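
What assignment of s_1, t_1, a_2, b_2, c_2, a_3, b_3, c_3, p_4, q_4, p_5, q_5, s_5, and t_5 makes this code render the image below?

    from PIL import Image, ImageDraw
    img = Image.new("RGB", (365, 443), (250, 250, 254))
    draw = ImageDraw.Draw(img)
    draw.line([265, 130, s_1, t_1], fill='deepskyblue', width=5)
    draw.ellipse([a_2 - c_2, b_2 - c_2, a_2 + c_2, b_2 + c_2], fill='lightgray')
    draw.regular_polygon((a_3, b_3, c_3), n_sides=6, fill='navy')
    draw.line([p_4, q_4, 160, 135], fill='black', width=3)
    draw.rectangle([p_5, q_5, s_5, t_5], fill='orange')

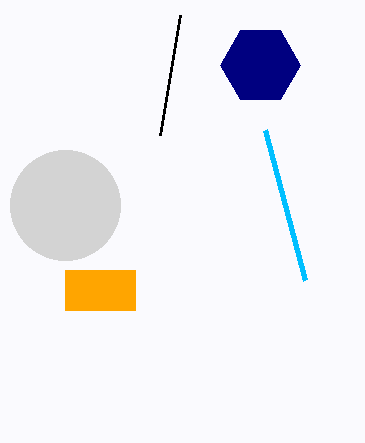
s_1 = 305
t_1 = 280
a_2 = 65
b_2 = 205
c_2 = 55
a_3 = 260
b_3 = 65
c_3 = 40
p_4 = 180
q_4 = 15
p_5 = 65
q_5 = 270
s_5 = 135
t_5 = 310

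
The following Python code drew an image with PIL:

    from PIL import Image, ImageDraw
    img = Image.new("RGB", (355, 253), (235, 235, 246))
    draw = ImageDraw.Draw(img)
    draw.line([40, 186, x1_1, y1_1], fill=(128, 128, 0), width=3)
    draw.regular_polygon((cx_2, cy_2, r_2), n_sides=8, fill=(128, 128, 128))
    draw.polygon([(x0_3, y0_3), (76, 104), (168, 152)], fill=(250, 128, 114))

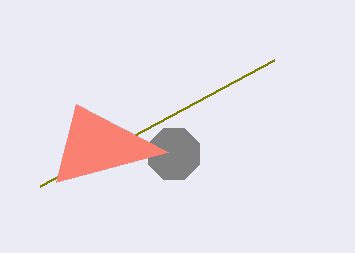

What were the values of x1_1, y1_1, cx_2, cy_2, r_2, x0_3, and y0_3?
x1_1 = 274; y1_1 = 60; cx_2 = 174; cy_2 = 154; r_2 = 28; x0_3 = 56; y0_3 = 182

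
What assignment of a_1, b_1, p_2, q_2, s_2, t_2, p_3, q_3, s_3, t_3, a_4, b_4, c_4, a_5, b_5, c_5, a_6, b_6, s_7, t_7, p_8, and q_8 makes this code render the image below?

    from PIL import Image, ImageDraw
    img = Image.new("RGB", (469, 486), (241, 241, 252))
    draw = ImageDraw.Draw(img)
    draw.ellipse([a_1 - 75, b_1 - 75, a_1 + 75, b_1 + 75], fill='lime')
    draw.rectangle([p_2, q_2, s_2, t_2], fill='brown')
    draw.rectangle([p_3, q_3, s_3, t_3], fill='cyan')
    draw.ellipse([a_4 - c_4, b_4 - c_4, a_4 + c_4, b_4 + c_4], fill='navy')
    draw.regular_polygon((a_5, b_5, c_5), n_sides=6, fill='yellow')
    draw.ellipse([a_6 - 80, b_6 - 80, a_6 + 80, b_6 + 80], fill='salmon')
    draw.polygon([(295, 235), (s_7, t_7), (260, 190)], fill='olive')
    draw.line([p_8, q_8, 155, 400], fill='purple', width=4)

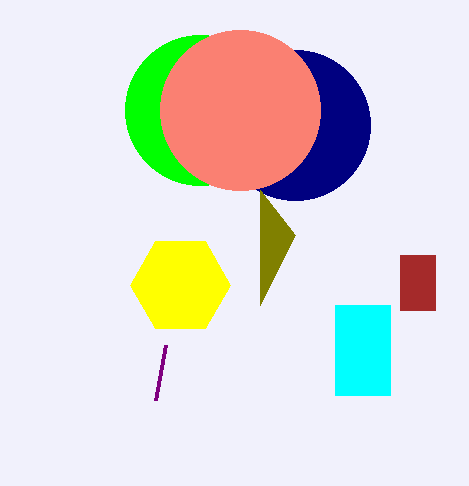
a_1 = 200, b_1 = 110, p_2 = 400, q_2 = 255, s_2 = 435, t_2 = 310, p_3 = 335, q_3 = 305, s_3 = 390, t_3 = 395, a_4 = 295, b_4 = 125, c_4 = 75, a_5 = 180, b_5 = 285, c_5 = 50, a_6 = 240, b_6 = 110, s_7 = 260, t_7 = 305, p_8 = 165, q_8 = 345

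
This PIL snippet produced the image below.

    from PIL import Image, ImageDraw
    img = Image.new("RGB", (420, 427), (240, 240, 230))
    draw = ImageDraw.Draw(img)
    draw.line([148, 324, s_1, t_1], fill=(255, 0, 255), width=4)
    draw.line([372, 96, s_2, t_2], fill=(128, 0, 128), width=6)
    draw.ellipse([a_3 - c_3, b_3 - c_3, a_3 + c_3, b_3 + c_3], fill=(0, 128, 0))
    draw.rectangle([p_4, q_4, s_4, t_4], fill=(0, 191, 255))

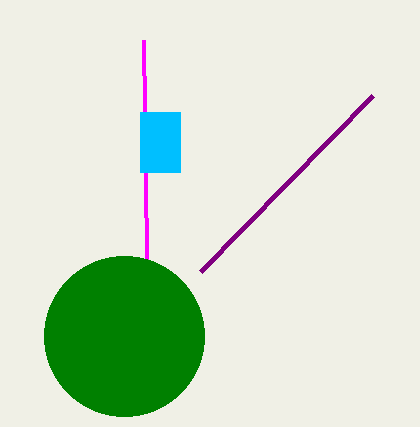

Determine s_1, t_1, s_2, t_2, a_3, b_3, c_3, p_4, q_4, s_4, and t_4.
s_1 = 144; t_1 = 40; s_2 = 200; t_2 = 272; a_3 = 124; b_3 = 336; c_3 = 80; p_4 = 140; q_4 = 112; s_4 = 180; t_4 = 172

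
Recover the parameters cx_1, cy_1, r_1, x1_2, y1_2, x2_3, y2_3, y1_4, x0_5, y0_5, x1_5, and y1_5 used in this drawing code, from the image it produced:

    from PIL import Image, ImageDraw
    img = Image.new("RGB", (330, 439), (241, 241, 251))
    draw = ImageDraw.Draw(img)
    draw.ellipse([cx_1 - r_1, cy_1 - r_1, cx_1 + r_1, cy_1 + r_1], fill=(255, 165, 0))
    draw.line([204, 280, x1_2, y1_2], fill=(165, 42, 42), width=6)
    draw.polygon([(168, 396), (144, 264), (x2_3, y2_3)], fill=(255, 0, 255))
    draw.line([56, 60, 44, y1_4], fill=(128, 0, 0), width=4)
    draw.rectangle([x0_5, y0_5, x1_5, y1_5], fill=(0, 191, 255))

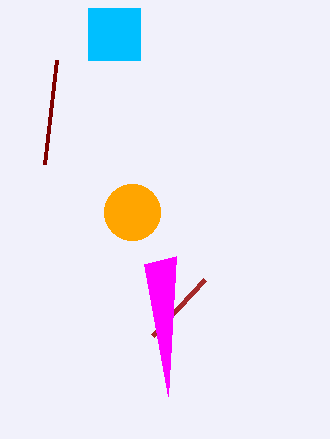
cx_1 = 132; cy_1 = 212; r_1 = 28; x1_2 = 152; y1_2 = 336; x2_3 = 176; y2_3 = 256; y1_4 = 164; x0_5 = 88; y0_5 = 8; x1_5 = 140; y1_5 = 60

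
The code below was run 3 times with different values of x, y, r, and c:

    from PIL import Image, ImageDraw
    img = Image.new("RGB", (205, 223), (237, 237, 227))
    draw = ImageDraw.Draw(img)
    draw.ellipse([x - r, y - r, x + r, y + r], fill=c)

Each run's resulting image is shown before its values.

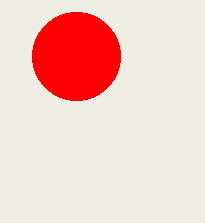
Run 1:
x = 76
y = 56
r = 44
c = 'red'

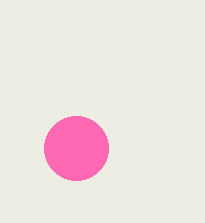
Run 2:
x = 76, y = 148, r = 32, c = 'hotpink'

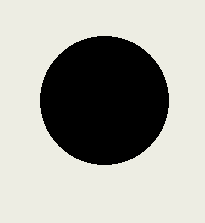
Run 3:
x = 104, y = 100, r = 64, c = 'black'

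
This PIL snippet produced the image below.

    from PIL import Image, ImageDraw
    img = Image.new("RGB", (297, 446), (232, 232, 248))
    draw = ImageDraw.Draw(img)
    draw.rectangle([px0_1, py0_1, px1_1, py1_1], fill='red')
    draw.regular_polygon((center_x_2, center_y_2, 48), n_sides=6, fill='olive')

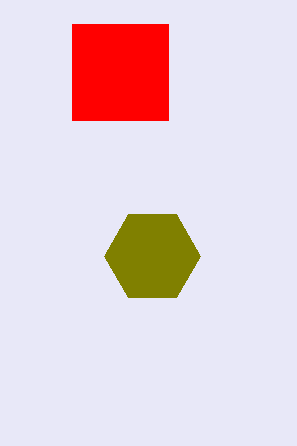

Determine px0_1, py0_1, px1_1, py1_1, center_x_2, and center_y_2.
px0_1 = 72; py0_1 = 24; px1_1 = 168; py1_1 = 120; center_x_2 = 152; center_y_2 = 256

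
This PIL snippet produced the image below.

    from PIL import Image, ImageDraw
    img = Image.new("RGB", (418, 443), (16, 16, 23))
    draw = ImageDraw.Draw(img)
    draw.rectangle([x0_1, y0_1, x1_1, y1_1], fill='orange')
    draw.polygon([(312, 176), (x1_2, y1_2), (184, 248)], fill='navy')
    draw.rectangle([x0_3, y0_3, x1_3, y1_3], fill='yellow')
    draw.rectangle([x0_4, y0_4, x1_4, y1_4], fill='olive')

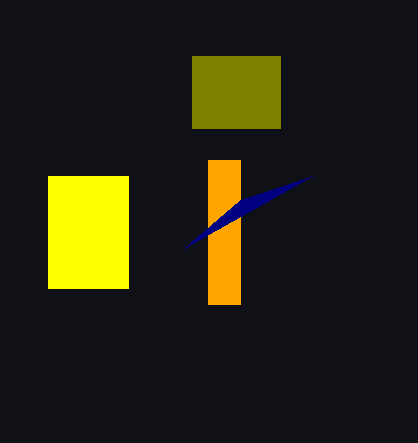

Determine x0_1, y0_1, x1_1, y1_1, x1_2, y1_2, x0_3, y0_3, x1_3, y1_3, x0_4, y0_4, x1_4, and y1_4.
x0_1 = 208
y0_1 = 160
x1_1 = 240
y1_1 = 304
x1_2 = 240
y1_2 = 200
x0_3 = 48
y0_3 = 176
x1_3 = 128
y1_3 = 288
x0_4 = 192
y0_4 = 56
x1_4 = 280
y1_4 = 128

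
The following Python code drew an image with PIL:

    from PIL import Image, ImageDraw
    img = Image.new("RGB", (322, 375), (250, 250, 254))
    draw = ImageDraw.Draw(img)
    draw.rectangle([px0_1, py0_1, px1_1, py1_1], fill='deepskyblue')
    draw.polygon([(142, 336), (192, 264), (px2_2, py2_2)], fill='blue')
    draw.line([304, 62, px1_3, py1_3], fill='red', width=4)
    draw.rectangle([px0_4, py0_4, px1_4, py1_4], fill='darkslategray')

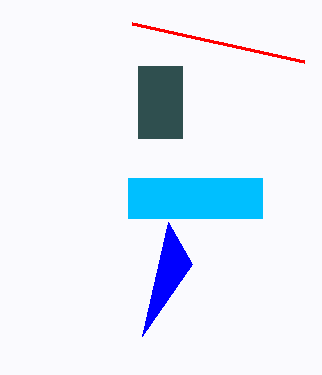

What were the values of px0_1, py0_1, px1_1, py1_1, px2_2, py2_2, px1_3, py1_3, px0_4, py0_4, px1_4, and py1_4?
px0_1 = 128, py0_1 = 178, px1_1 = 262, py1_1 = 218, px2_2 = 168, py2_2 = 222, px1_3 = 132, py1_3 = 24, px0_4 = 138, py0_4 = 66, px1_4 = 182, py1_4 = 138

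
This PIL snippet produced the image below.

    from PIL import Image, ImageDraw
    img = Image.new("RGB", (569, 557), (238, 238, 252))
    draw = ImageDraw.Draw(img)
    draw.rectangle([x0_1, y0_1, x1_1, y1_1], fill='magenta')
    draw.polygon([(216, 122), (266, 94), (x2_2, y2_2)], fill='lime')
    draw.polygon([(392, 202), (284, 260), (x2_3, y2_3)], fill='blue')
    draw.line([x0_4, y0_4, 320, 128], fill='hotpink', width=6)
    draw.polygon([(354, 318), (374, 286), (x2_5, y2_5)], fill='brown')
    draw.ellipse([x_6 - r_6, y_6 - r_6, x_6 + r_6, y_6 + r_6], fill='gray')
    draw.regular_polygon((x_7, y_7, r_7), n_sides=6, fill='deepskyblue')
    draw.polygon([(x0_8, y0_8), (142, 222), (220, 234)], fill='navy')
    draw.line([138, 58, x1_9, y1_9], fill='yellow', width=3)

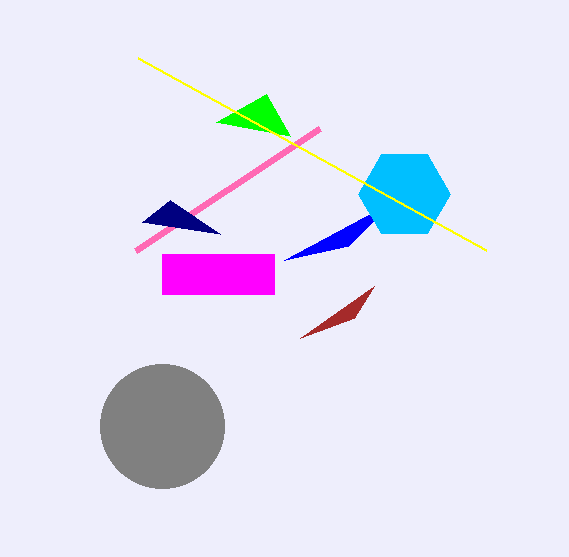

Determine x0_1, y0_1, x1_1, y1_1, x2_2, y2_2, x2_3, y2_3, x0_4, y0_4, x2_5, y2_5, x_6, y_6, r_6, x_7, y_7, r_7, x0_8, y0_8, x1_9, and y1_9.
x0_1 = 162
y0_1 = 254
x1_1 = 274
y1_1 = 294
x2_2 = 290
y2_2 = 136
x2_3 = 348
y2_3 = 246
x0_4 = 136
y0_4 = 250
x2_5 = 300
y2_5 = 338
x_6 = 162
y_6 = 426
r_6 = 62
x_7 = 404
y_7 = 194
r_7 = 46
x0_8 = 170
y0_8 = 200
x1_9 = 486
y1_9 = 250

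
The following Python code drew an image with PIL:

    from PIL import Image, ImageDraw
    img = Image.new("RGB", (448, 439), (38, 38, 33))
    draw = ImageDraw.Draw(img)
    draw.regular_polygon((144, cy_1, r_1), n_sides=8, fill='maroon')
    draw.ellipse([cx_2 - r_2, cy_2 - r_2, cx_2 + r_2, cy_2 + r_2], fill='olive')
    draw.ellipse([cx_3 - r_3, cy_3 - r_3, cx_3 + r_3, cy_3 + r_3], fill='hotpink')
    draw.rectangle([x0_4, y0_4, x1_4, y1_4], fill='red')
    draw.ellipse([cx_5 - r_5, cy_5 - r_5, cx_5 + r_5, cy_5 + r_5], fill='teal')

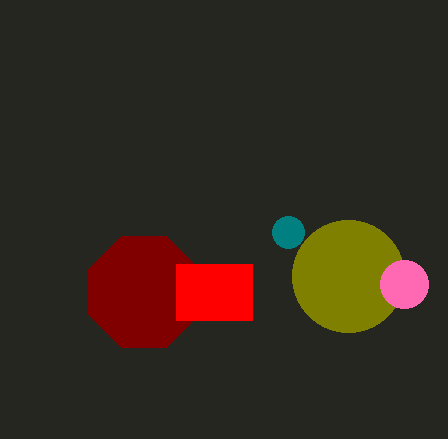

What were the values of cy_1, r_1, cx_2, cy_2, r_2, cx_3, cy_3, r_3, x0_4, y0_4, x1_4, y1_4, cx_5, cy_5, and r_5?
cy_1 = 292
r_1 = 60
cx_2 = 348
cy_2 = 276
r_2 = 56
cx_3 = 404
cy_3 = 284
r_3 = 24
x0_4 = 176
y0_4 = 264
x1_4 = 252
y1_4 = 320
cx_5 = 288
cy_5 = 232
r_5 = 16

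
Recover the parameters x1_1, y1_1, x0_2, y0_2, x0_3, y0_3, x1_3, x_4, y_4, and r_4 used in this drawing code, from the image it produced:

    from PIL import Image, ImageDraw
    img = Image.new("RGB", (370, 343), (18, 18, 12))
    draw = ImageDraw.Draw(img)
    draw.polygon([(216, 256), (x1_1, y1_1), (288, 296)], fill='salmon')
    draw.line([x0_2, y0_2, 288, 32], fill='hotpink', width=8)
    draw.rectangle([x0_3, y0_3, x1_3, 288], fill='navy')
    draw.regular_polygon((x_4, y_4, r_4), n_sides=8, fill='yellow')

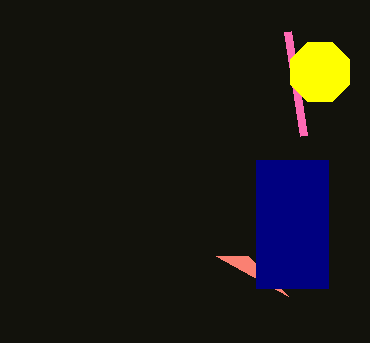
x1_1 = 248
y1_1 = 256
x0_2 = 304
y0_2 = 136
x0_3 = 256
y0_3 = 160
x1_3 = 328
x_4 = 320
y_4 = 72
r_4 = 32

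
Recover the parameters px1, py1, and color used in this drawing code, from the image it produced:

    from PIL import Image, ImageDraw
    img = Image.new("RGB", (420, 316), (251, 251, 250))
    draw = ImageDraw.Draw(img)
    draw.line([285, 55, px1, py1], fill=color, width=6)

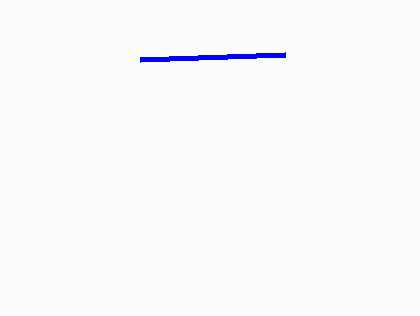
px1 = 140; py1 = 60; color = 'blue'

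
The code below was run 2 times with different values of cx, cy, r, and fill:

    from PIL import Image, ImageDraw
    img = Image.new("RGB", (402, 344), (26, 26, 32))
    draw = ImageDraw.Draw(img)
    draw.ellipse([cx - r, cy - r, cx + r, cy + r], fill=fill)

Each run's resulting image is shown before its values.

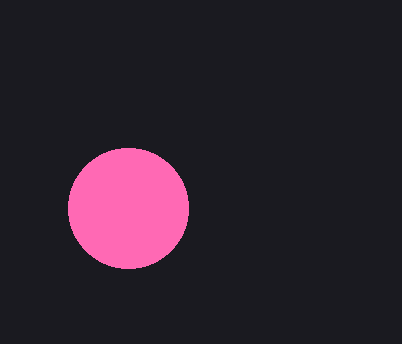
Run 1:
cx = 128, cy = 208, r = 60, fill = 'hotpink'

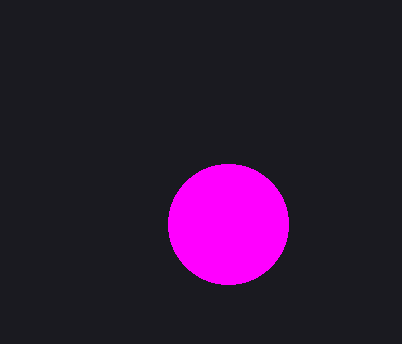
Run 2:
cx = 228, cy = 224, r = 60, fill = 'magenta'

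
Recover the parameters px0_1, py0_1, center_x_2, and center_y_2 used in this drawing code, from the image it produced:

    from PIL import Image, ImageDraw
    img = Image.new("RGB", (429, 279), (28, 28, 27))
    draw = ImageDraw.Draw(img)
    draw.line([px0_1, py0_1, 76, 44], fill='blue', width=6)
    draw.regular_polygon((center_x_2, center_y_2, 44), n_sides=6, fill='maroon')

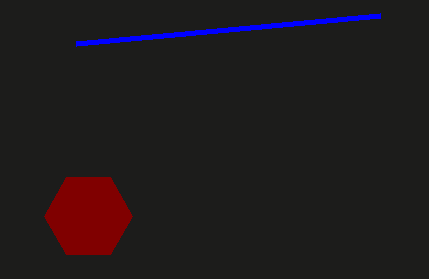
px0_1 = 380
py0_1 = 16
center_x_2 = 88
center_y_2 = 216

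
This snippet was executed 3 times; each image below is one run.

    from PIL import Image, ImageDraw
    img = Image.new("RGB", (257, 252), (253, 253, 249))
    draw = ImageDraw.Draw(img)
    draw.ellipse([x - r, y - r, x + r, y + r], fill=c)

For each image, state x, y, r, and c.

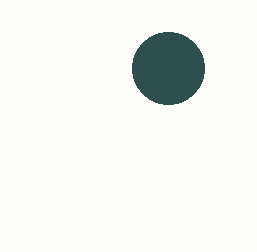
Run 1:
x = 168, y = 68, r = 36, c = 'darkslategray'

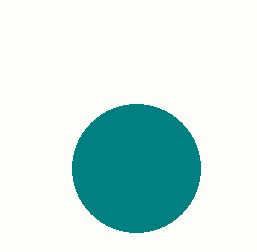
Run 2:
x = 136, y = 168, r = 64, c = 'teal'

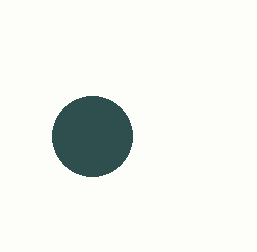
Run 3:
x = 92; y = 136; r = 40; c = 'darkslategray'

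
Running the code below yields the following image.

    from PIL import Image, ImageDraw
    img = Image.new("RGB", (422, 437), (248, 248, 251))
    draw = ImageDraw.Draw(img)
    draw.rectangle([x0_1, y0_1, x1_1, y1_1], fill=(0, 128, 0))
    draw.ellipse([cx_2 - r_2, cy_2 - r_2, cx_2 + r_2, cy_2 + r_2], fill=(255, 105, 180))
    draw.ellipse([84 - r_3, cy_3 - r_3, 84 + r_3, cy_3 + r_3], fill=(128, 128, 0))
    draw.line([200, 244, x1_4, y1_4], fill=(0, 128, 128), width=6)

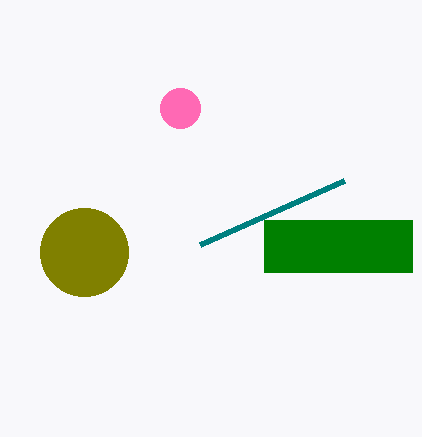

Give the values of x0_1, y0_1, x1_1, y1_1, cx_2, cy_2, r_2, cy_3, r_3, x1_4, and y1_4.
x0_1 = 264
y0_1 = 220
x1_1 = 412
y1_1 = 272
cx_2 = 180
cy_2 = 108
r_2 = 20
cy_3 = 252
r_3 = 44
x1_4 = 344
y1_4 = 180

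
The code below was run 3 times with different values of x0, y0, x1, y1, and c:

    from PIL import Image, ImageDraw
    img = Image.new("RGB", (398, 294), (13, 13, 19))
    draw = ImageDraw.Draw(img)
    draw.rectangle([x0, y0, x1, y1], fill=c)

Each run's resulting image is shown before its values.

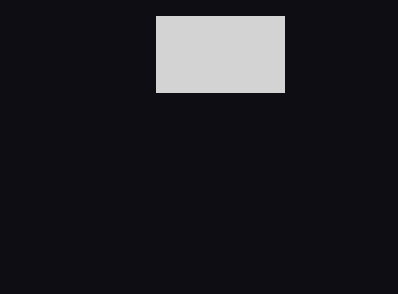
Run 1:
x0 = 156
y0 = 16
x1 = 284
y1 = 92
c = 'lightgray'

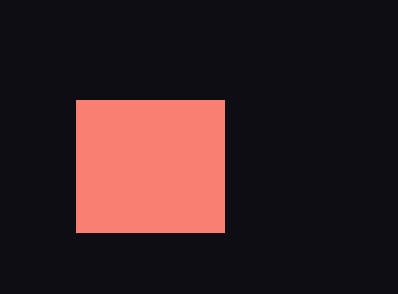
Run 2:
x0 = 76; y0 = 100; x1 = 224; y1 = 232; c = 'salmon'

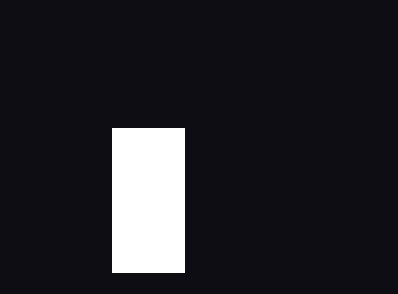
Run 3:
x0 = 112
y0 = 128
x1 = 184
y1 = 272
c = 'white'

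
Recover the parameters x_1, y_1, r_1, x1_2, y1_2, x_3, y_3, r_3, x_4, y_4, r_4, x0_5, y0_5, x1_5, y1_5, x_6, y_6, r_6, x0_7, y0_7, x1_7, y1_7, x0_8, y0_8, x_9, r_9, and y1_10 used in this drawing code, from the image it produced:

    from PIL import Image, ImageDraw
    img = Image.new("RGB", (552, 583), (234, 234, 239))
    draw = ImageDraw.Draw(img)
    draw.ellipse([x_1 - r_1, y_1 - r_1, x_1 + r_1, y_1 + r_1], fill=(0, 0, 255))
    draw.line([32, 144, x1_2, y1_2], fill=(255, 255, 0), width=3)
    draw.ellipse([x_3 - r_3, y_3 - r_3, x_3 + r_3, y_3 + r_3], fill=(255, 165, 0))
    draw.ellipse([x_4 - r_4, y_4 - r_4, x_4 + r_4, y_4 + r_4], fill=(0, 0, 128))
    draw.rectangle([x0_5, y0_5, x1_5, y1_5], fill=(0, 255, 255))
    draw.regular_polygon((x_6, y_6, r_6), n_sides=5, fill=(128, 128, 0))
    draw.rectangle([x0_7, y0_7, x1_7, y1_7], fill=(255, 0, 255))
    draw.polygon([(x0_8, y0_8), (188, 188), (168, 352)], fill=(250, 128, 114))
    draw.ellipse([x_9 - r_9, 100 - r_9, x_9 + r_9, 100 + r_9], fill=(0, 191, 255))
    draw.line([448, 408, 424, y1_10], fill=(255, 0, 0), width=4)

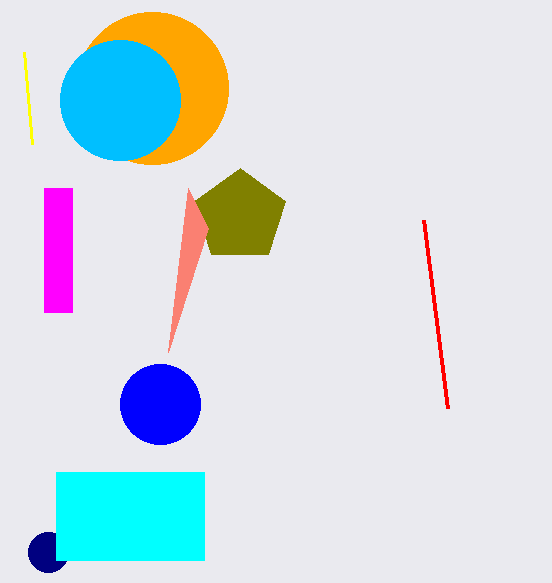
x_1 = 160; y_1 = 404; r_1 = 40; x1_2 = 24; y1_2 = 52; x_3 = 152; y_3 = 88; r_3 = 76; x_4 = 48; y_4 = 552; r_4 = 20; x0_5 = 56; y0_5 = 472; x1_5 = 204; y1_5 = 560; x_6 = 240; y_6 = 216; r_6 = 48; x0_7 = 44; y0_7 = 188; x1_7 = 72; y1_7 = 312; x0_8 = 208; y0_8 = 228; x_9 = 120; r_9 = 60; y1_10 = 220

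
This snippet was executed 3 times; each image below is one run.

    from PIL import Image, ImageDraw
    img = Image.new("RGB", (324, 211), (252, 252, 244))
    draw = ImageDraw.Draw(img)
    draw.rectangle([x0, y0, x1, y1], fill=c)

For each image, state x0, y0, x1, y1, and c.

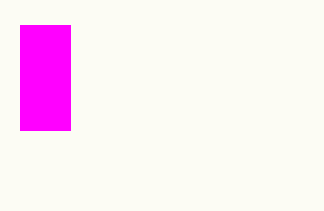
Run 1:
x0 = 20; y0 = 25; x1 = 70; y1 = 130; c = 'magenta'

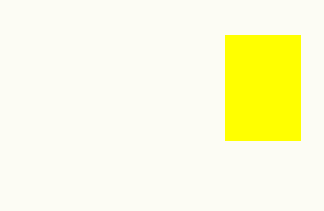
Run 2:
x0 = 225
y0 = 35
x1 = 300
y1 = 140
c = 'yellow'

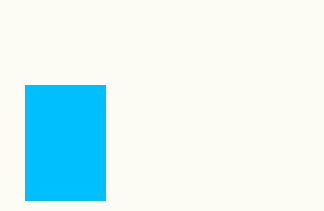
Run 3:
x0 = 25, y0 = 85, x1 = 105, y1 = 200, c = 'deepskyblue'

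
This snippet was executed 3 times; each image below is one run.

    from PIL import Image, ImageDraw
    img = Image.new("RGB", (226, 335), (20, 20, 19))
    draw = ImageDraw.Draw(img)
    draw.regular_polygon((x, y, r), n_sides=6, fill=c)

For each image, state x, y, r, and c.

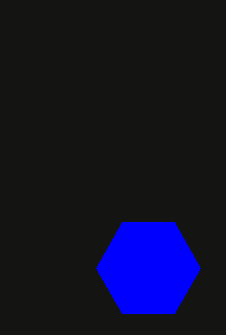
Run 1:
x = 148, y = 268, r = 52, c = 'blue'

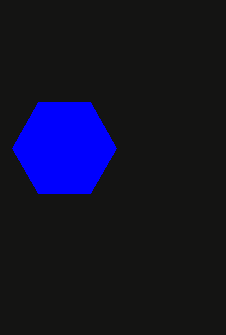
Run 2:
x = 64; y = 148; r = 52; c = 'blue'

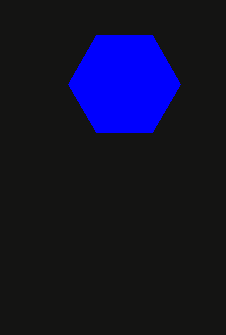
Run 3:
x = 124, y = 84, r = 56, c = 'blue'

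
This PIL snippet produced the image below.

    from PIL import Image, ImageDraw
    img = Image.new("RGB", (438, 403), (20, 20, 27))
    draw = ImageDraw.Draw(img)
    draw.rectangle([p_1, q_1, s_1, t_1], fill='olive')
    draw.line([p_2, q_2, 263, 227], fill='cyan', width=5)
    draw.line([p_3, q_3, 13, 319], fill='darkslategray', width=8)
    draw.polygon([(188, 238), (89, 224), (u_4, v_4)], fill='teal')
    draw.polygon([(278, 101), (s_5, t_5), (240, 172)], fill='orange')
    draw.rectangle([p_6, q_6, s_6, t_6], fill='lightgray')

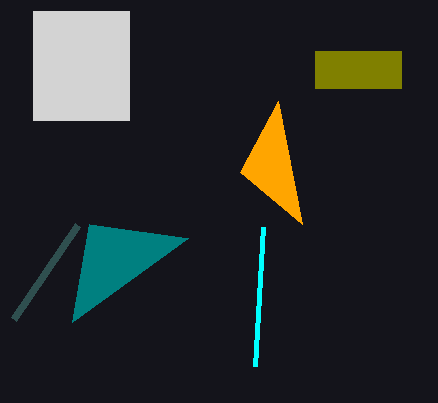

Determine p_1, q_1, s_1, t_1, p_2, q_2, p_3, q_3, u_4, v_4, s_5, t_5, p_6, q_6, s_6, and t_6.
p_1 = 315; q_1 = 51; s_1 = 401; t_1 = 88; p_2 = 255; q_2 = 366; p_3 = 77; q_3 = 225; u_4 = 72; v_4 = 322; s_5 = 302; t_5 = 224; p_6 = 33; q_6 = 11; s_6 = 129; t_6 = 120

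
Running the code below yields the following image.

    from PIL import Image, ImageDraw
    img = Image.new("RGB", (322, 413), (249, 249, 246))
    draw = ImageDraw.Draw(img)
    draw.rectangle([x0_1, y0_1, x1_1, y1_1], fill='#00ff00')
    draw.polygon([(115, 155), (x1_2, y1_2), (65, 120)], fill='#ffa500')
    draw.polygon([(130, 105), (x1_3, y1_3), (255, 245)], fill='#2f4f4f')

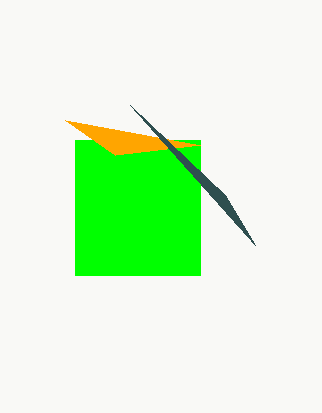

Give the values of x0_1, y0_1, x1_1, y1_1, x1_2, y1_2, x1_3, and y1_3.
x0_1 = 75, y0_1 = 140, x1_1 = 200, y1_1 = 275, x1_2 = 200, y1_2 = 145, x1_3 = 225, y1_3 = 195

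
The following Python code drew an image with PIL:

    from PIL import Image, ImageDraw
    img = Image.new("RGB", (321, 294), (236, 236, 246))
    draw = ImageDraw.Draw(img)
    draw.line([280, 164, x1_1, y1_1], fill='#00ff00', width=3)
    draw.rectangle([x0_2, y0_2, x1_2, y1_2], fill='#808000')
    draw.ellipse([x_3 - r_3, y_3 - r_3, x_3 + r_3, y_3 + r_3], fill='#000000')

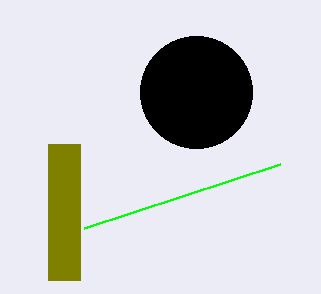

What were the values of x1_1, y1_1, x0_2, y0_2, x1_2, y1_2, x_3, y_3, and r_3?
x1_1 = 84, y1_1 = 228, x0_2 = 48, y0_2 = 144, x1_2 = 80, y1_2 = 280, x_3 = 196, y_3 = 92, r_3 = 56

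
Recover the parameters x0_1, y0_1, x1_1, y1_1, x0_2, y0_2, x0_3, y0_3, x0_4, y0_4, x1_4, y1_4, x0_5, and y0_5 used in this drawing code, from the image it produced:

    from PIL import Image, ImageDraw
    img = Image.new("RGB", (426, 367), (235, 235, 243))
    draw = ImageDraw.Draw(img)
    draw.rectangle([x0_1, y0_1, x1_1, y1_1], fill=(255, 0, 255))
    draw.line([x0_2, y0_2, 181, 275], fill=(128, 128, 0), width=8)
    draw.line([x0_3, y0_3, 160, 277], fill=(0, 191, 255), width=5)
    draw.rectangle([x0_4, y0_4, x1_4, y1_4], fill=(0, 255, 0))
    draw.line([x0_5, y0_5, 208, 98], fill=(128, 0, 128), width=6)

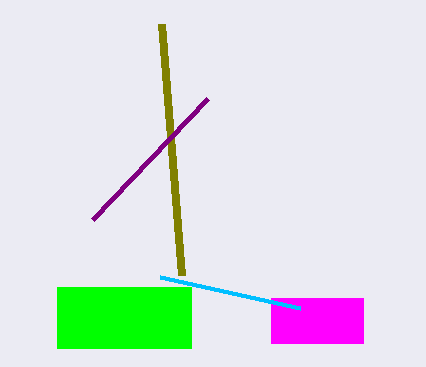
x0_1 = 271
y0_1 = 298
x1_1 = 363
y1_1 = 343
x0_2 = 161
y0_2 = 24
x0_3 = 300
y0_3 = 308
x0_4 = 57
y0_4 = 287
x1_4 = 191
y1_4 = 348
x0_5 = 93
y0_5 = 219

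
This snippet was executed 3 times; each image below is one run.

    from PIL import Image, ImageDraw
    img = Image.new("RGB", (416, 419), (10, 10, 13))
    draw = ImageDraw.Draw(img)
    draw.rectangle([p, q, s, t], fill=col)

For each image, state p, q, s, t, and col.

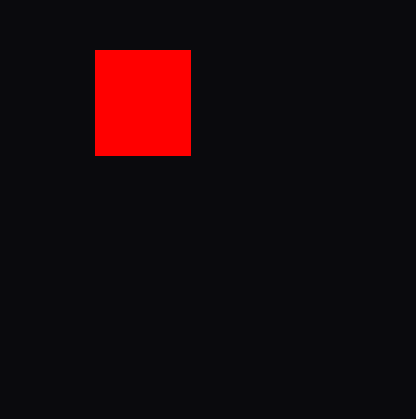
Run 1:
p = 95; q = 50; s = 190; t = 155; col = 'red'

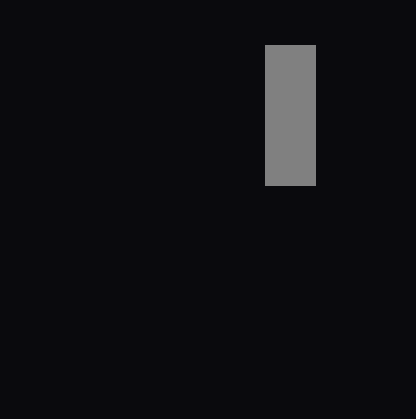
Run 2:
p = 265, q = 45, s = 315, t = 185, col = 'gray'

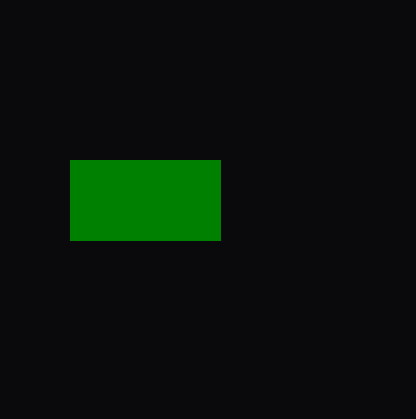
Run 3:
p = 70, q = 160, s = 220, t = 240, col = 'green'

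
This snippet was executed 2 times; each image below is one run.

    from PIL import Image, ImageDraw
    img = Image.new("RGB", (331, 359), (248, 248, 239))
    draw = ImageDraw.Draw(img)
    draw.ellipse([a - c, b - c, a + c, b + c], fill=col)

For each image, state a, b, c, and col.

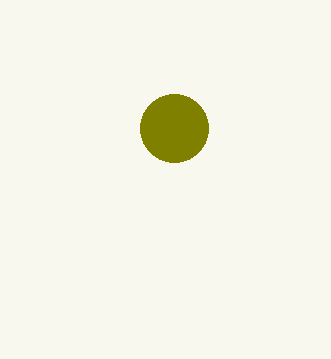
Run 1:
a = 174, b = 128, c = 34, col = 'olive'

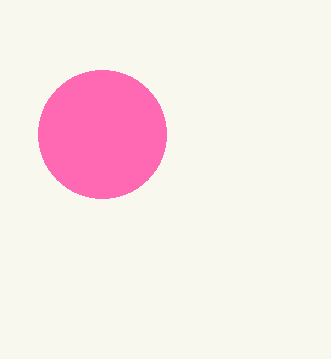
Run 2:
a = 102, b = 134, c = 64, col = 'hotpink'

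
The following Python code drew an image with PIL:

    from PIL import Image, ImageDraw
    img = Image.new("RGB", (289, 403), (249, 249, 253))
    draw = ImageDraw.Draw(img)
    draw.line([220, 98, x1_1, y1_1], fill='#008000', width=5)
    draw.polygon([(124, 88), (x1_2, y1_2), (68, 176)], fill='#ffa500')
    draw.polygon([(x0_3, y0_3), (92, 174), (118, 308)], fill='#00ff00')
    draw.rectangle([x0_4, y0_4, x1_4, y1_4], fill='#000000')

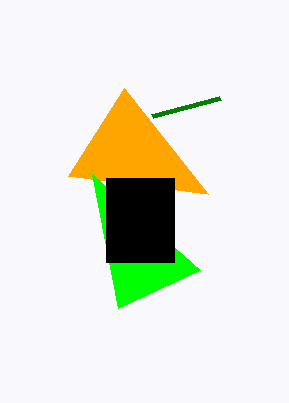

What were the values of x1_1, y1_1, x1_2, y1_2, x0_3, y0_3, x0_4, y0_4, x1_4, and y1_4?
x1_1 = 152
y1_1 = 116
x1_2 = 208
y1_2 = 194
x0_3 = 200
y0_3 = 270
x0_4 = 106
y0_4 = 178
x1_4 = 174
y1_4 = 262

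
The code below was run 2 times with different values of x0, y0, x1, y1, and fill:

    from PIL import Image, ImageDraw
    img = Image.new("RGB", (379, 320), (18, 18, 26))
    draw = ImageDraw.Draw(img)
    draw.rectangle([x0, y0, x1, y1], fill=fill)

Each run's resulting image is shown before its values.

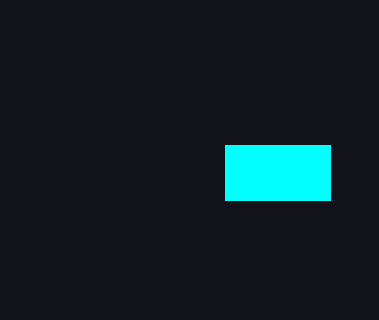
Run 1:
x0 = 225; y0 = 145; x1 = 330; y1 = 200; fill = 'cyan'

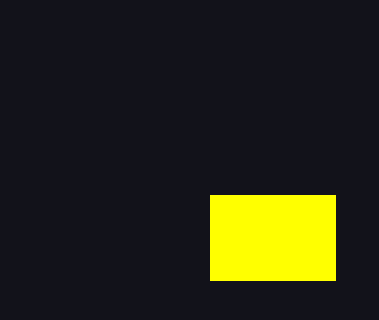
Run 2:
x0 = 210
y0 = 195
x1 = 335
y1 = 280
fill = 'yellow'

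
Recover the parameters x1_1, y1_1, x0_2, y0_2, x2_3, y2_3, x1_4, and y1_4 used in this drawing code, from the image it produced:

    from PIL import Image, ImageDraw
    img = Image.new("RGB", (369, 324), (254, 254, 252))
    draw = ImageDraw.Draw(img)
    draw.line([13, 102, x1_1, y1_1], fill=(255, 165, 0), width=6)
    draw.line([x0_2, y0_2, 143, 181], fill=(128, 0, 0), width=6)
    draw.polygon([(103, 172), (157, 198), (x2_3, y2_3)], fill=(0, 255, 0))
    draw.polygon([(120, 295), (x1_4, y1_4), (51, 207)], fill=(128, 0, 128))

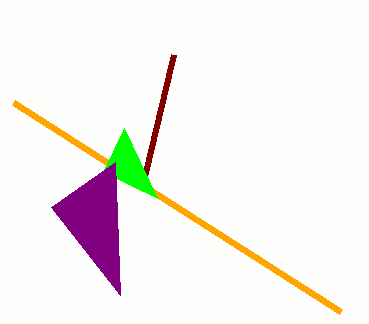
x1_1 = 340; y1_1 = 311; x0_2 = 173; y0_2 = 55; x2_3 = 124; y2_3 = 128; x1_4 = 115; y1_4 = 162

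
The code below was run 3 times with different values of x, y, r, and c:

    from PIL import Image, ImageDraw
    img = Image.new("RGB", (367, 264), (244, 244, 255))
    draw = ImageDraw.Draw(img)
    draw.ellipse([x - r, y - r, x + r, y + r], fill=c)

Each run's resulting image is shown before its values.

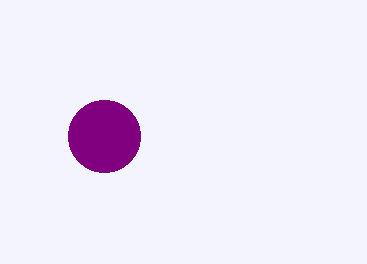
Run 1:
x = 104; y = 136; r = 36; c = 'purple'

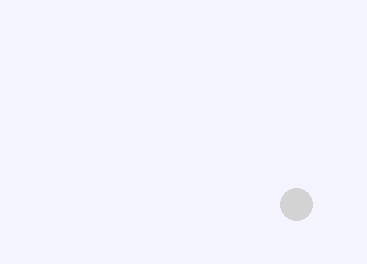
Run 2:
x = 296, y = 204, r = 16, c = 'lightgray'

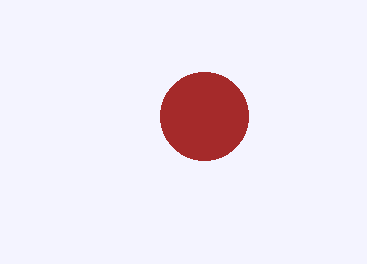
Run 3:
x = 204; y = 116; r = 44; c = 'brown'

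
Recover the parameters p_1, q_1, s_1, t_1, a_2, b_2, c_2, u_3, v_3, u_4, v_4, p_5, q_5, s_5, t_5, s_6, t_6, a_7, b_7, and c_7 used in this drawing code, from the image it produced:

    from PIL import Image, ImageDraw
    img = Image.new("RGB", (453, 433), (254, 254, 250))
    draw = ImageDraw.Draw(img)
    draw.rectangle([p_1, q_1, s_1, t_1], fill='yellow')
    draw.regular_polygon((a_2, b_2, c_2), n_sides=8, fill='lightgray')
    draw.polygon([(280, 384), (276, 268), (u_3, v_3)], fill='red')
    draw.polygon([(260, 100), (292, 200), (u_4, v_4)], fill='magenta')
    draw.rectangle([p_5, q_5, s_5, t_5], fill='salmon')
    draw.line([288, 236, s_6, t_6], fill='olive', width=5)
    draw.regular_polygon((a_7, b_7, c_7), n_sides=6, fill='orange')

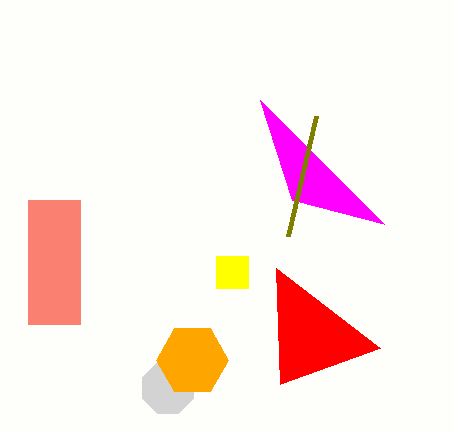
p_1 = 216; q_1 = 256; s_1 = 248; t_1 = 288; a_2 = 168; b_2 = 388; c_2 = 28; u_3 = 380; v_3 = 348; u_4 = 384; v_4 = 224; p_5 = 28; q_5 = 200; s_5 = 80; t_5 = 324; s_6 = 316; t_6 = 116; a_7 = 192; b_7 = 360; c_7 = 36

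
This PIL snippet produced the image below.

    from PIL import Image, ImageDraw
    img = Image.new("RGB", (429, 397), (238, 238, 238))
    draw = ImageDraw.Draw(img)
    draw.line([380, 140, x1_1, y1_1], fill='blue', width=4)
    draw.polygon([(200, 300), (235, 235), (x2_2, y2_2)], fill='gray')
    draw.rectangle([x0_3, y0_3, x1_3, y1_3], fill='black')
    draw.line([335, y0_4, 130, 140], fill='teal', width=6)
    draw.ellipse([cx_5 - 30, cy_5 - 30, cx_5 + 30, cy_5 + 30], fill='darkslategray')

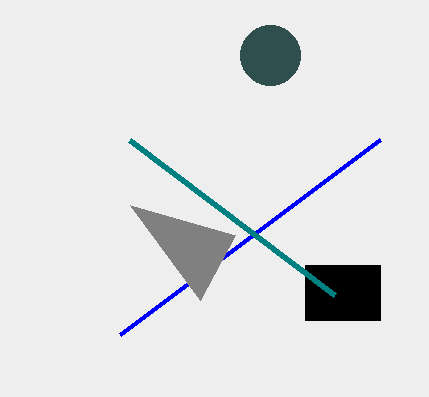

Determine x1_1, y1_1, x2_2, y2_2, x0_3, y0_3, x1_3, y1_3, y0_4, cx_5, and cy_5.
x1_1 = 120
y1_1 = 335
x2_2 = 130
y2_2 = 205
x0_3 = 305
y0_3 = 265
x1_3 = 380
y1_3 = 320
y0_4 = 295
cx_5 = 270
cy_5 = 55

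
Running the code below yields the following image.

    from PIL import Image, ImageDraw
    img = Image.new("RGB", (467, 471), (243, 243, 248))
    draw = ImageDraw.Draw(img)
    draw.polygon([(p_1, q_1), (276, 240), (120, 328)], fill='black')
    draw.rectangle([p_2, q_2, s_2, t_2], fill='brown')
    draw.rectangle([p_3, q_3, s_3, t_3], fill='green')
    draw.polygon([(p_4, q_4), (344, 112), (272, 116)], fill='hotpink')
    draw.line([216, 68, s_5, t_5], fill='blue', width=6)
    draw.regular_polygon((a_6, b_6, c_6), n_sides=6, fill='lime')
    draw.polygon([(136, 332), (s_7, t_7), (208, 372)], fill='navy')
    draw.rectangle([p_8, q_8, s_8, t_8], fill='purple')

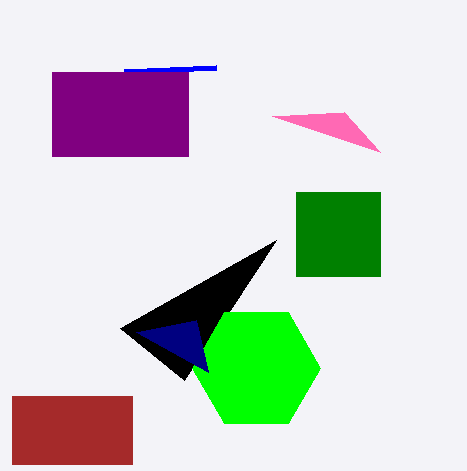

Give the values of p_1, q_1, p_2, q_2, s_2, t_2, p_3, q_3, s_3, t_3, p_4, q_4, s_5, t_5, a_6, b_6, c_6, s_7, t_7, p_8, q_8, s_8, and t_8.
p_1 = 184
q_1 = 380
p_2 = 12
q_2 = 396
s_2 = 132
t_2 = 464
p_3 = 296
q_3 = 192
s_3 = 380
t_3 = 276
p_4 = 380
q_4 = 152
s_5 = 124
t_5 = 72
a_6 = 256
b_6 = 368
c_6 = 64
s_7 = 196
t_7 = 320
p_8 = 52
q_8 = 72
s_8 = 188
t_8 = 156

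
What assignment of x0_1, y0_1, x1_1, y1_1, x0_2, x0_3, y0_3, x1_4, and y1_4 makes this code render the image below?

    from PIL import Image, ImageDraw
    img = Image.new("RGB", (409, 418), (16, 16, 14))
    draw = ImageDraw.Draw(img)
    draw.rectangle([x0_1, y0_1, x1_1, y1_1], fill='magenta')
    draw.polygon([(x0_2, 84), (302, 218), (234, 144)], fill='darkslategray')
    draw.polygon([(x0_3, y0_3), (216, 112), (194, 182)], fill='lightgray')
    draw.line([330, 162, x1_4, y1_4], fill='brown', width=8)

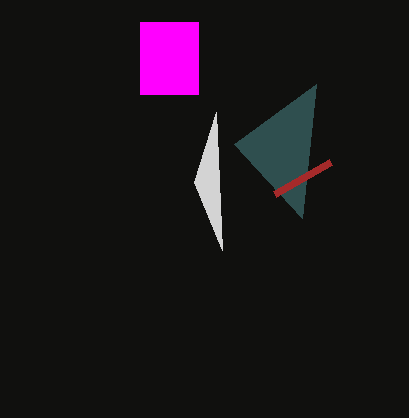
x0_1 = 140; y0_1 = 22; x1_1 = 198; y1_1 = 94; x0_2 = 316; x0_3 = 222; y0_3 = 250; x1_4 = 274; y1_4 = 194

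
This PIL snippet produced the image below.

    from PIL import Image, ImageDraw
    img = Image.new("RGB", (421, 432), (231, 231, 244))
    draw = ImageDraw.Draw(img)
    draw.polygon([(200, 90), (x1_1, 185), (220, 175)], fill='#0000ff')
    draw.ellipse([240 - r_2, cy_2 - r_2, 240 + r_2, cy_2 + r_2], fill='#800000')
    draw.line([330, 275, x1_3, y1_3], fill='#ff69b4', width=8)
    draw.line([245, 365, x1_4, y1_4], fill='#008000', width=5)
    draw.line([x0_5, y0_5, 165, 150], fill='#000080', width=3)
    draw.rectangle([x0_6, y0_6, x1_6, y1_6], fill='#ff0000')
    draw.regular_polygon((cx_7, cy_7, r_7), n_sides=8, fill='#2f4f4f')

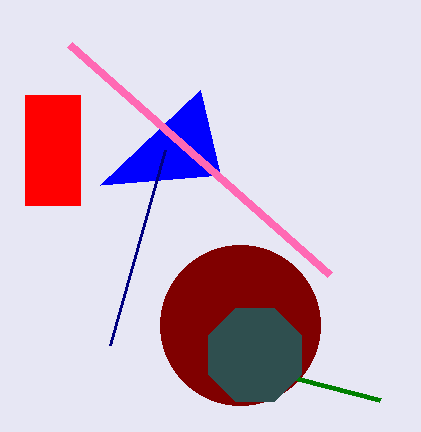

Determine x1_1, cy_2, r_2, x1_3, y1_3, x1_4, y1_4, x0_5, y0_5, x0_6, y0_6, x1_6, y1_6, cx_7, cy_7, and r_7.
x1_1 = 100, cy_2 = 325, r_2 = 80, x1_3 = 70, y1_3 = 45, x1_4 = 380, y1_4 = 400, x0_5 = 110, y0_5 = 345, x0_6 = 25, y0_6 = 95, x1_6 = 80, y1_6 = 205, cx_7 = 255, cy_7 = 355, r_7 = 50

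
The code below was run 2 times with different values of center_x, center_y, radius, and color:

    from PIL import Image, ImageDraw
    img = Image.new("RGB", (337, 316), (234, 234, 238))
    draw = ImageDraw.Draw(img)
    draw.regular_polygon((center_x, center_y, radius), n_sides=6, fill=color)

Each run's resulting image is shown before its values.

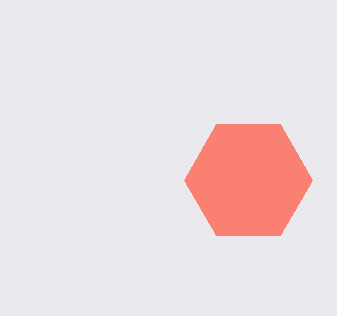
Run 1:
center_x = 248; center_y = 180; radius = 64; color = 'salmon'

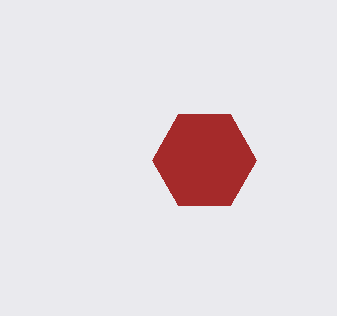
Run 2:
center_x = 204, center_y = 160, radius = 52, color = 'brown'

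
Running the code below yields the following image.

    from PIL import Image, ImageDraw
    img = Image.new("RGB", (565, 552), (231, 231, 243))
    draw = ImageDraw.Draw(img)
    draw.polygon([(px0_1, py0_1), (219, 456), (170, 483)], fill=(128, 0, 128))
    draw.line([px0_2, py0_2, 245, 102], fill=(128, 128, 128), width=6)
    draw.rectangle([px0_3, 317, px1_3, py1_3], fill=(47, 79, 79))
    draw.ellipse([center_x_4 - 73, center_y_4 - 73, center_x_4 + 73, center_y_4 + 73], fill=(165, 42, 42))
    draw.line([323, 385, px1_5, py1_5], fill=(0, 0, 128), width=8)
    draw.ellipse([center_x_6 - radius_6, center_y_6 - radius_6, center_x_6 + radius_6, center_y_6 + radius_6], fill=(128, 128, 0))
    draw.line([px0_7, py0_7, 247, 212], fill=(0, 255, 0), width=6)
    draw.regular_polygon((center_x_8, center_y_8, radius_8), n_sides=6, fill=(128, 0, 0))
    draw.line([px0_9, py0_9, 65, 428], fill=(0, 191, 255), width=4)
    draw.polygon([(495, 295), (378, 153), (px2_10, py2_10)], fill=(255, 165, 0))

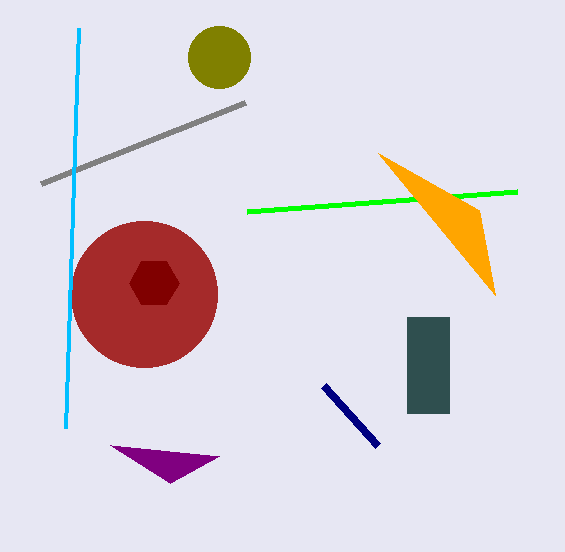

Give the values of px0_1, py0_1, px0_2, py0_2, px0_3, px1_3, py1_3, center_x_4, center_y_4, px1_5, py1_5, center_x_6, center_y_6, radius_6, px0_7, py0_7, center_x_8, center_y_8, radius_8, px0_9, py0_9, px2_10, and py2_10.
px0_1 = 110
py0_1 = 445
px0_2 = 41
py0_2 = 183
px0_3 = 407
px1_3 = 449
py1_3 = 413
center_x_4 = 144
center_y_4 = 294
px1_5 = 377
py1_5 = 445
center_x_6 = 219
center_y_6 = 57
radius_6 = 31
px0_7 = 517
py0_7 = 192
center_x_8 = 154
center_y_8 = 283
radius_8 = 25
px0_9 = 78
py0_9 = 28
px2_10 = 479
py2_10 = 210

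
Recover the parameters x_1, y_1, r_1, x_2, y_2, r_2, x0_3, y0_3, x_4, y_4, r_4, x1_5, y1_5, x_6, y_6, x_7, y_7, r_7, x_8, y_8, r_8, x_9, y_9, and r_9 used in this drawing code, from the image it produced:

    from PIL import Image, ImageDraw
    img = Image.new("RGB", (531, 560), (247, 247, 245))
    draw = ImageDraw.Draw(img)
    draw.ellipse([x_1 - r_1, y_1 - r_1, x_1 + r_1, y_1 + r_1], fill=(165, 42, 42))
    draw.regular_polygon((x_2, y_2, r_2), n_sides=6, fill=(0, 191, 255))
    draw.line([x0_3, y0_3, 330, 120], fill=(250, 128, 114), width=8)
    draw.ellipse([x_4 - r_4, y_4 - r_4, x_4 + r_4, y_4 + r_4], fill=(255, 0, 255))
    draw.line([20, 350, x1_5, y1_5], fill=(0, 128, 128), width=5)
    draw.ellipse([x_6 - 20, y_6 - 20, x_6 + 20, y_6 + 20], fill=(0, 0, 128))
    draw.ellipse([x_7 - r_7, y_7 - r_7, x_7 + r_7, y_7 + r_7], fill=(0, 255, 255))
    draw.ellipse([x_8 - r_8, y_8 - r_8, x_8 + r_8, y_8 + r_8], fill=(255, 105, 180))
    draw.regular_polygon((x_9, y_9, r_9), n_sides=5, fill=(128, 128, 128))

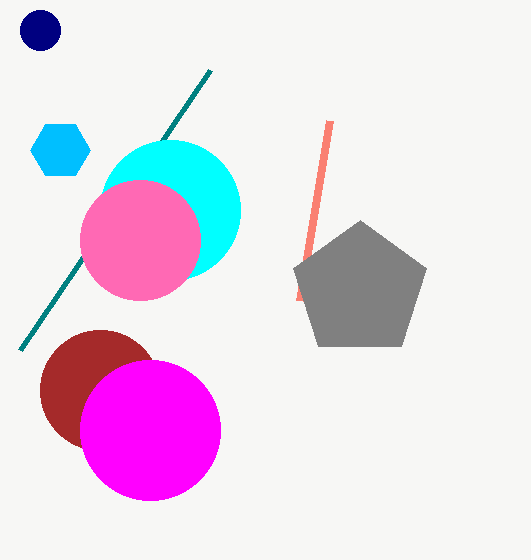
x_1 = 100, y_1 = 390, r_1 = 60, x_2 = 60, y_2 = 150, r_2 = 30, x0_3 = 300, y0_3 = 300, x_4 = 150, y_4 = 430, r_4 = 70, x1_5 = 210, y1_5 = 70, x_6 = 40, y_6 = 30, x_7 = 170, y_7 = 210, r_7 = 70, x_8 = 140, y_8 = 240, r_8 = 60, x_9 = 360, y_9 = 290, r_9 = 70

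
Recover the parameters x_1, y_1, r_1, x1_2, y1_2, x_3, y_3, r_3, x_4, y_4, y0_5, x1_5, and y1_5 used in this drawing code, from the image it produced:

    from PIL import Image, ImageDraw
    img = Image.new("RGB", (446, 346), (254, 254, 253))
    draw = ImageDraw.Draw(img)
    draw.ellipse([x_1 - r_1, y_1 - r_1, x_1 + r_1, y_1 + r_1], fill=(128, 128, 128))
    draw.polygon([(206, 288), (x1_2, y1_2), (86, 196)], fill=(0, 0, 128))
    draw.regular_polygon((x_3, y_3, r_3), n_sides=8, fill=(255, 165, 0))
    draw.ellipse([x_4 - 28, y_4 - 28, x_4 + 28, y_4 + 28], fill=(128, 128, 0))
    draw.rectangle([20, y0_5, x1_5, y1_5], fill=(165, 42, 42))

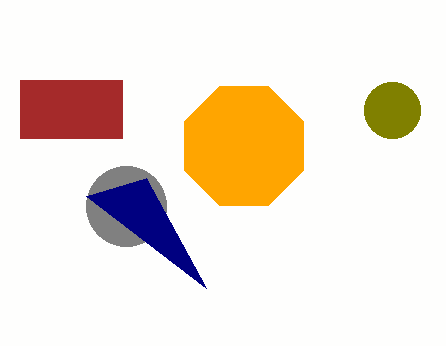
x_1 = 126; y_1 = 206; r_1 = 40; x1_2 = 146; y1_2 = 178; x_3 = 244; y_3 = 146; r_3 = 64; x_4 = 392; y_4 = 110; y0_5 = 80; x1_5 = 122; y1_5 = 138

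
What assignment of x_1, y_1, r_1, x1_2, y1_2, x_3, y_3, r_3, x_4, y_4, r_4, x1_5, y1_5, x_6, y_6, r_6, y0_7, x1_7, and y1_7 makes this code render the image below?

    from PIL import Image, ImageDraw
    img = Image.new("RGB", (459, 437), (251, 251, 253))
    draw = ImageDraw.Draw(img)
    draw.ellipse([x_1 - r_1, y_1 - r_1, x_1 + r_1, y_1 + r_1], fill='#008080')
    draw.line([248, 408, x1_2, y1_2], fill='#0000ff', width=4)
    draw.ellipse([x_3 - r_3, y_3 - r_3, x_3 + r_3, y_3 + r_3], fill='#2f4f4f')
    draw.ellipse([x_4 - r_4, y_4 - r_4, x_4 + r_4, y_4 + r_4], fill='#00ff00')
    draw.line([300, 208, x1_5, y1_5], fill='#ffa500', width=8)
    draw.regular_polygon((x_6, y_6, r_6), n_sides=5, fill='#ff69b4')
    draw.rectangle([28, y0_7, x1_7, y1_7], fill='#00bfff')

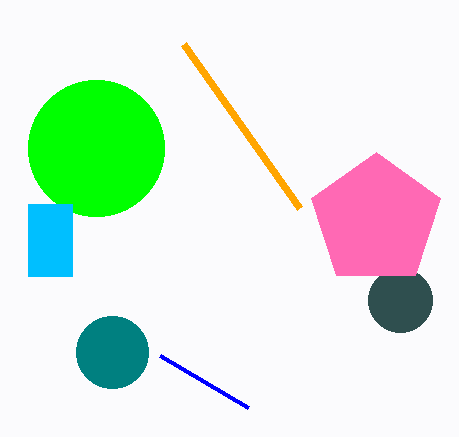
x_1 = 112
y_1 = 352
r_1 = 36
x1_2 = 160
y1_2 = 356
x_3 = 400
y_3 = 300
r_3 = 32
x_4 = 96
y_4 = 148
r_4 = 68
x1_5 = 184
y1_5 = 44
x_6 = 376
y_6 = 220
r_6 = 68
y0_7 = 204
x1_7 = 72
y1_7 = 276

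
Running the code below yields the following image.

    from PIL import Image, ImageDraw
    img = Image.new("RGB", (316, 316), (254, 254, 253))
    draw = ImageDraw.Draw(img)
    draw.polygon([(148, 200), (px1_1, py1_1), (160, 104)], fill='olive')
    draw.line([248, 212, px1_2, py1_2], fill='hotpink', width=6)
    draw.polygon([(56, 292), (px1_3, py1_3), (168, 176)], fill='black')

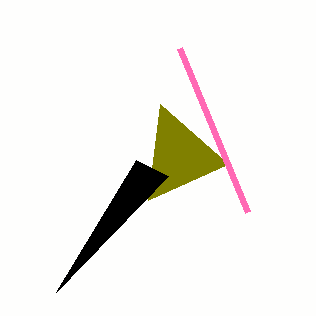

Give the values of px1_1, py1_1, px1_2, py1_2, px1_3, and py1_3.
px1_1 = 228, py1_1 = 164, px1_2 = 180, py1_2 = 48, px1_3 = 136, py1_3 = 160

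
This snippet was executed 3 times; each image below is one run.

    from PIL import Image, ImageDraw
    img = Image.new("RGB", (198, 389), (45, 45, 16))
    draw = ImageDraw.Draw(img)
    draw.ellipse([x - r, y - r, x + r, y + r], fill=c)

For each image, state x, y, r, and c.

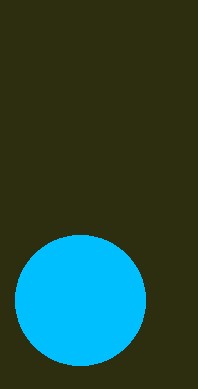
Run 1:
x = 80; y = 300; r = 65; c = 'deepskyblue'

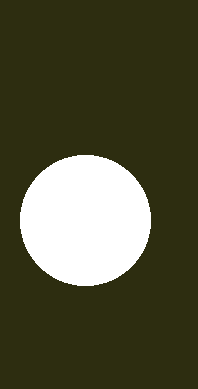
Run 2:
x = 85, y = 220, r = 65, c = 'white'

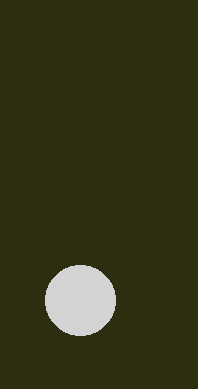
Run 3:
x = 80, y = 300, r = 35, c = 'lightgray'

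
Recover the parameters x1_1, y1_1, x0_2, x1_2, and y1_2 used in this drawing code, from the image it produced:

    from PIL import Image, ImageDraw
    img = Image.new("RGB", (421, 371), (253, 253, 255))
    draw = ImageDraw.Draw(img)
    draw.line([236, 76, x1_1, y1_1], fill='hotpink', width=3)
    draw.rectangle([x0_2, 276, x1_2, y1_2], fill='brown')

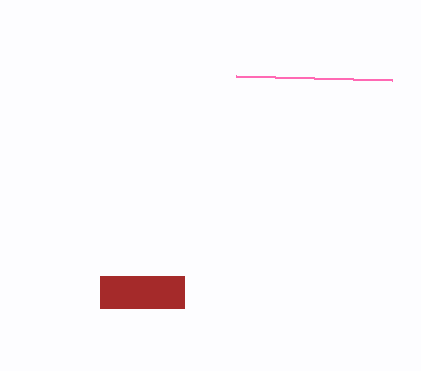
x1_1 = 392, y1_1 = 80, x0_2 = 100, x1_2 = 184, y1_2 = 308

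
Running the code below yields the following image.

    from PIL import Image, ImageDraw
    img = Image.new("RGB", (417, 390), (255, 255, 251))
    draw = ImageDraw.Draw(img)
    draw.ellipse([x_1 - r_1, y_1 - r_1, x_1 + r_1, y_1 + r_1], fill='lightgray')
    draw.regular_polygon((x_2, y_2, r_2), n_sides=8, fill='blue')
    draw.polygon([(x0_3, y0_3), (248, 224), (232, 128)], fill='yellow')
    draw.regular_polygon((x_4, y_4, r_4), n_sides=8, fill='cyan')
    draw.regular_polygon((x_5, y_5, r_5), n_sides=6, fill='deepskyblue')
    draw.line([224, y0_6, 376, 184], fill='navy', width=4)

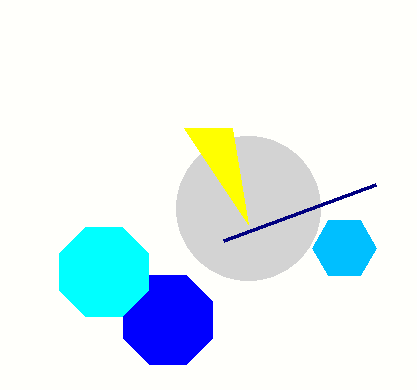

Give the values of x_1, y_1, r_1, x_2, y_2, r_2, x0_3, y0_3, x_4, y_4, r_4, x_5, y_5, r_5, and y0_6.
x_1 = 248, y_1 = 208, r_1 = 72, x_2 = 168, y_2 = 320, r_2 = 48, x0_3 = 184, y0_3 = 128, x_4 = 104, y_4 = 272, r_4 = 48, x_5 = 344, y_5 = 248, r_5 = 32, y0_6 = 240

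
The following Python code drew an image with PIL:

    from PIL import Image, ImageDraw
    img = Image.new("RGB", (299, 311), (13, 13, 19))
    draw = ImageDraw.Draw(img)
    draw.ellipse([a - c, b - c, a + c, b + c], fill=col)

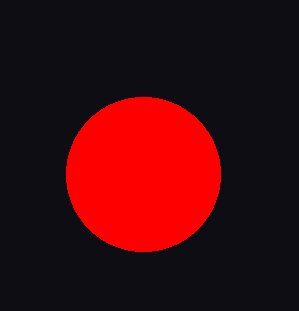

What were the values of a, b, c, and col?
a = 143, b = 174, c = 77, col = 'red'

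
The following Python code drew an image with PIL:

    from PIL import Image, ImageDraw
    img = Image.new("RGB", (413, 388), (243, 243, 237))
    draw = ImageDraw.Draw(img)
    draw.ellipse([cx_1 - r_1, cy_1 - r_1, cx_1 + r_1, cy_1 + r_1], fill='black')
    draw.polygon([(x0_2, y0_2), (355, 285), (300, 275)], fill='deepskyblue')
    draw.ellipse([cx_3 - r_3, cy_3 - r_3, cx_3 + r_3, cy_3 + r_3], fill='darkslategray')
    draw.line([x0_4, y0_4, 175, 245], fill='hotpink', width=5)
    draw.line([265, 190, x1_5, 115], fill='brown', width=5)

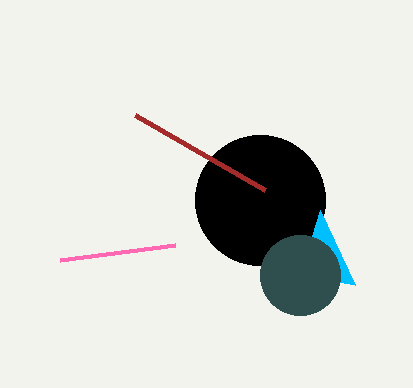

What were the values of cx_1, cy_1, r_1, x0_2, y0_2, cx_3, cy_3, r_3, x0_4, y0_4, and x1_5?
cx_1 = 260; cy_1 = 200; r_1 = 65; x0_2 = 320; y0_2 = 210; cx_3 = 300; cy_3 = 275; r_3 = 40; x0_4 = 60; y0_4 = 260; x1_5 = 135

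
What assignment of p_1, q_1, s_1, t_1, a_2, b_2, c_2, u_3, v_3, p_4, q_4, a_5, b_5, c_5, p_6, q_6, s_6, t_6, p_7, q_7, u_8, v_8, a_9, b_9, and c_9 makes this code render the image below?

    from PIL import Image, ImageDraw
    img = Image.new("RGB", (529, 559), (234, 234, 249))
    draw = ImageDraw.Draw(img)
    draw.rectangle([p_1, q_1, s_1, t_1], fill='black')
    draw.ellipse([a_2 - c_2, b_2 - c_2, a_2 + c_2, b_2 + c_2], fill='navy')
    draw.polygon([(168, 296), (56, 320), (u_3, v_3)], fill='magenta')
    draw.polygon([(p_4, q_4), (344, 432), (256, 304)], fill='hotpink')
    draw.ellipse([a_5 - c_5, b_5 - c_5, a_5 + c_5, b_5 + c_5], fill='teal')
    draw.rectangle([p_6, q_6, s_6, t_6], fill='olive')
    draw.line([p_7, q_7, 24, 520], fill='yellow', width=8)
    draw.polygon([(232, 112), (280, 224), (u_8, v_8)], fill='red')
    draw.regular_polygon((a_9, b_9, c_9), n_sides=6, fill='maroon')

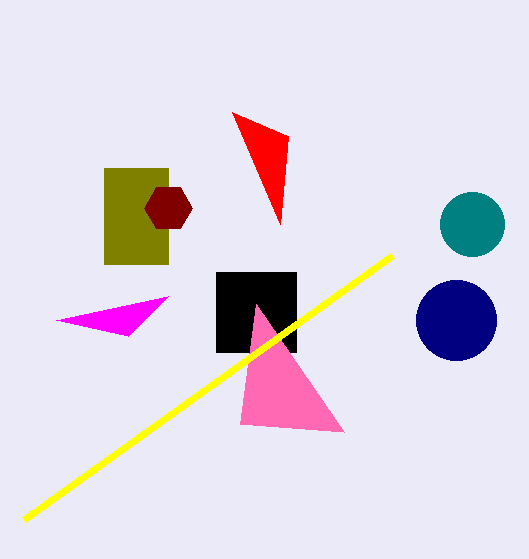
p_1 = 216, q_1 = 272, s_1 = 296, t_1 = 352, a_2 = 456, b_2 = 320, c_2 = 40, u_3 = 128, v_3 = 336, p_4 = 240, q_4 = 424, a_5 = 472, b_5 = 224, c_5 = 32, p_6 = 104, q_6 = 168, s_6 = 168, t_6 = 264, p_7 = 392, q_7 = 256, u_8 = 288, v_8 = 136, a_9 = 168, b_9 = 208, c_9 = 24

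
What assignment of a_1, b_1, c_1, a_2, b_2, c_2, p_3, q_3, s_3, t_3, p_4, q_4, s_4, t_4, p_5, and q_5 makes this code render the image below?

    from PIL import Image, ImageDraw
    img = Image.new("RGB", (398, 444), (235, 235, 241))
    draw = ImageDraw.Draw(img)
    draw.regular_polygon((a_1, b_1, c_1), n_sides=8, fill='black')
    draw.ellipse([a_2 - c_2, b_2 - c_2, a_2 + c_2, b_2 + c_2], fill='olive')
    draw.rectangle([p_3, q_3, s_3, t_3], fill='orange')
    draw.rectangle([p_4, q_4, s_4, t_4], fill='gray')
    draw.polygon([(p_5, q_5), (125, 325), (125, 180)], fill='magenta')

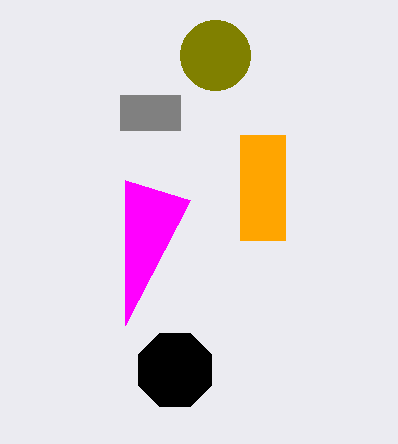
a_1 = 175; b_1 = 370; c_1 = 40; a_2 = 215; b_2 = 55; c_2 = 35; p_3 = 240; q_3 = 135; s_3 = 285; t_3 = 240; p_4 = 120; q_4 = 95; s_4 = 180; t_4 = 130; p_5 = 190; q_5 = 200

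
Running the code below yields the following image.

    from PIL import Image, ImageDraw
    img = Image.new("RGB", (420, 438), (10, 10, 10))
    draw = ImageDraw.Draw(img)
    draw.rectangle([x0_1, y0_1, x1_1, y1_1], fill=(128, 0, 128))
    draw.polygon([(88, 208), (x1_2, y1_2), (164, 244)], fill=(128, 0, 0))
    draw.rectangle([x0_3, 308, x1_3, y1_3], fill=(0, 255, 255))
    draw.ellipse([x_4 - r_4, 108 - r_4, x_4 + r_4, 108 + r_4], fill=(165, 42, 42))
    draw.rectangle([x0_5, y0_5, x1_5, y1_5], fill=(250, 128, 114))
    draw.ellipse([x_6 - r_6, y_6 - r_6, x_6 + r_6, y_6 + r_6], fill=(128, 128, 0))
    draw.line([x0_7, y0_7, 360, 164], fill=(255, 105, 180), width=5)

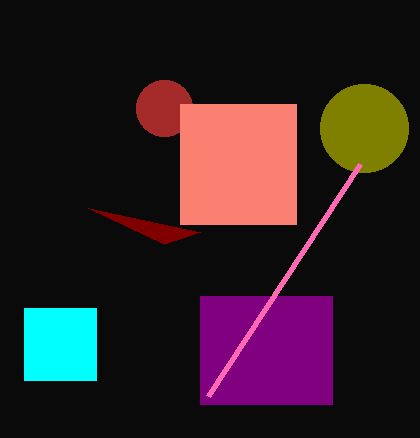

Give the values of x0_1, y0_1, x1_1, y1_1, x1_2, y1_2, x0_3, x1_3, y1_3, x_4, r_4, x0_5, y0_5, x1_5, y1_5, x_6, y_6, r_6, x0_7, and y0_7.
x0_1 = 200; y0_1 = 296; x1_1 = 332; y1_1 = 404; x1_2 = 200; y1_2 = 232; x0_3 = 24; x1_3 = 96; y1_3 = 380; x_4 = 164; r_4 = 28; x0_5 = 180; y0_5 = 104; x1_5 = 296; y1_5 = 224; x_6 = 364; y_6 = 128; r_6 = 44; x0_7 = 208; y0_7 = 396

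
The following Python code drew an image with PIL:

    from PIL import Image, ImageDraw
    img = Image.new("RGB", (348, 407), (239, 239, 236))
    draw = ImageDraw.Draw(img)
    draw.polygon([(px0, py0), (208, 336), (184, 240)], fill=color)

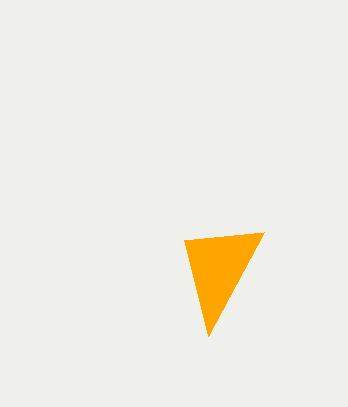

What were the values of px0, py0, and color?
px0 = 264, py0 = 232, color = 'orange'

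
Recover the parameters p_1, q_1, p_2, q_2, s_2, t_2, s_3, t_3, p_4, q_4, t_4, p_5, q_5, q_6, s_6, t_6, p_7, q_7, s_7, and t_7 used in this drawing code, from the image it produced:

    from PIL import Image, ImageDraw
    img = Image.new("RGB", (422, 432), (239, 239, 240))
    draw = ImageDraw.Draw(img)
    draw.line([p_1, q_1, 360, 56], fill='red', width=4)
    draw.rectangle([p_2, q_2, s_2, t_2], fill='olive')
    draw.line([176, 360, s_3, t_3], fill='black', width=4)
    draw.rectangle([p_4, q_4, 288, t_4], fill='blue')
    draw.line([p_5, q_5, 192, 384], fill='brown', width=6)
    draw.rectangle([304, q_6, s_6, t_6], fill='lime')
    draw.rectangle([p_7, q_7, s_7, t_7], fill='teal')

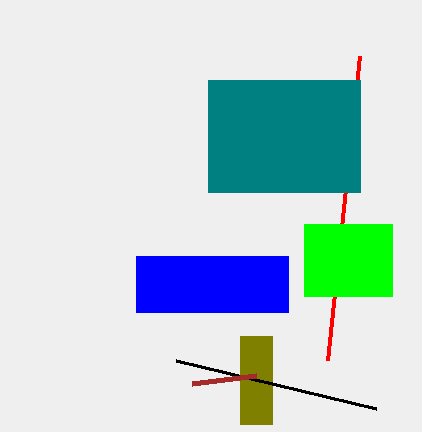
p_1 = 328, q_1 = 360, p_2 = 240, q_2 = 336, s_2 = 272, t_2 = 424, s_3 = 376, t_3 = 408, p_4 = 136, q_4 = 256, t_4 = 312, p_5 = 256, q_5 = 376, q_6 = 224, s_6 = 392, t_6 = 296, p_7 = 208, q_7 = 80, s_7 = 360, t_7 = 192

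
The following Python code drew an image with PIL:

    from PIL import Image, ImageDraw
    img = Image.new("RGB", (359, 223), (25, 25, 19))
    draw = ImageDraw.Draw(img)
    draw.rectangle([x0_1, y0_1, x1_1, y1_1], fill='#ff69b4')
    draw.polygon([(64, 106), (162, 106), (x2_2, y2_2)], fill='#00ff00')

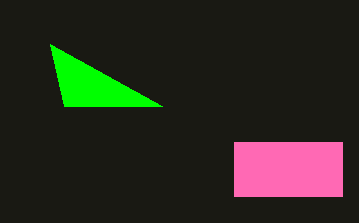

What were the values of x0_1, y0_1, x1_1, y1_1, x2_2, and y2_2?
x0_1 = 234, y0_1 = 142, x1_1 = 342, y1_1 = 196, x2_2 = 50, y2_2 = 44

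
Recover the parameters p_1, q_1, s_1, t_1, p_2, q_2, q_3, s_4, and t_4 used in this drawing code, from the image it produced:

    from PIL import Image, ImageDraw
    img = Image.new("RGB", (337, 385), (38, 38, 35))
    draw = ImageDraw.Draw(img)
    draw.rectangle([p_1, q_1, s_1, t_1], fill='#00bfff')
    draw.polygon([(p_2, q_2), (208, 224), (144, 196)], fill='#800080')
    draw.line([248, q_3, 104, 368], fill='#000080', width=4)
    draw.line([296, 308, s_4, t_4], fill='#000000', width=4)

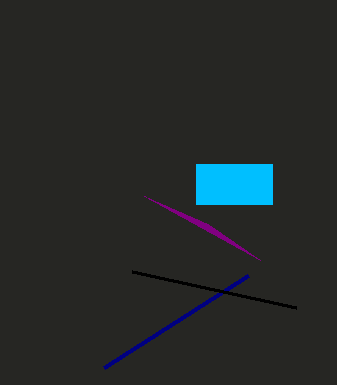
p_1 = 196; q_1 = 164; s_1 = 272; t_1 = 204; p_2 = 260; q_2 = 260; q_3 = 276; s_4 = 132; t_4 = 272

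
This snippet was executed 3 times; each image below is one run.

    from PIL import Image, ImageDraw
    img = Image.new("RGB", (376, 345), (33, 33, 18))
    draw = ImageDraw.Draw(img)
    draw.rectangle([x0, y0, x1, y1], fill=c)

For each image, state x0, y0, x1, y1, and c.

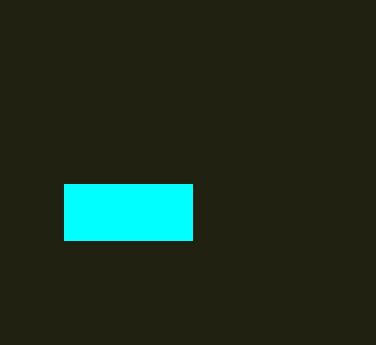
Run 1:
x0 = 64; y0 = 184; x1 = 192; y1 = 240; c = 'cyan'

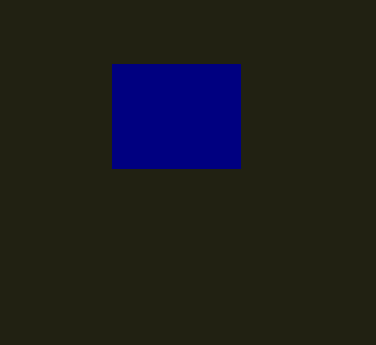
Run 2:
x0 = 112; y0 = 64; x1 = 240; y1 = 168; c = 'navy'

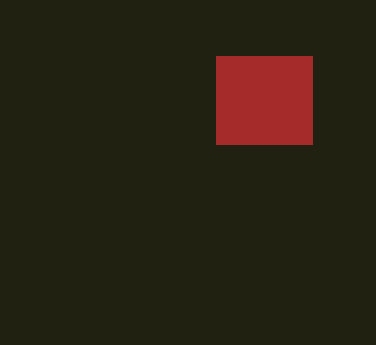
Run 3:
x0 = 216
y0 = 56
x1 = 312
y1 = 144
c = 'brown'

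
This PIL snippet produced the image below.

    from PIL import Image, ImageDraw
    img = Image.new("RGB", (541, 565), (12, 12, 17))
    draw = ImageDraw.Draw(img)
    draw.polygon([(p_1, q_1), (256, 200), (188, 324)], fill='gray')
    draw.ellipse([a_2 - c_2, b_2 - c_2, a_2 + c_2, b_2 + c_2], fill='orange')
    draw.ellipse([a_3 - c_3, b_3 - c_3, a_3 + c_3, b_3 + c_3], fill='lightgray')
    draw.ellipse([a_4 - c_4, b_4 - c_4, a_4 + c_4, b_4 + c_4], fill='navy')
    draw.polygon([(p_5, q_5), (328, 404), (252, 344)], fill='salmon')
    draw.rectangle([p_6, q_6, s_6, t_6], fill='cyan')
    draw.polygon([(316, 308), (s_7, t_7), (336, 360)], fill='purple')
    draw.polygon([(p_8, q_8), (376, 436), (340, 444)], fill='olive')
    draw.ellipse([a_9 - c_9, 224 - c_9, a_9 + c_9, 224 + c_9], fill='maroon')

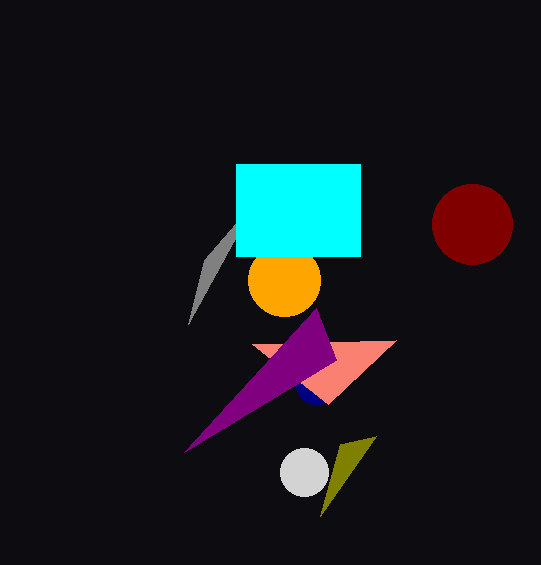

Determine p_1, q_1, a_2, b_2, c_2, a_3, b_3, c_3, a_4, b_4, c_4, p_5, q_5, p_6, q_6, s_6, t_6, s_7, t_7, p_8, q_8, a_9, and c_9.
p_1 = 204
q_1 = 260
a_2 = 284
b_2 = 280
c_2 = 36
a_3 = 304
b_3 = 472
c_3 = 24
a_4 = 316
b_4 = 384
c_4 = 20
p_5 = 396
q_5 = 340
p_6 = 236
q_6 = 164
s_6 = 360
t_6 = 256
s_7 = 184
t_7 = 452
p_8 = 320
q_8 = 516
a_9 = 472
c_9 = 40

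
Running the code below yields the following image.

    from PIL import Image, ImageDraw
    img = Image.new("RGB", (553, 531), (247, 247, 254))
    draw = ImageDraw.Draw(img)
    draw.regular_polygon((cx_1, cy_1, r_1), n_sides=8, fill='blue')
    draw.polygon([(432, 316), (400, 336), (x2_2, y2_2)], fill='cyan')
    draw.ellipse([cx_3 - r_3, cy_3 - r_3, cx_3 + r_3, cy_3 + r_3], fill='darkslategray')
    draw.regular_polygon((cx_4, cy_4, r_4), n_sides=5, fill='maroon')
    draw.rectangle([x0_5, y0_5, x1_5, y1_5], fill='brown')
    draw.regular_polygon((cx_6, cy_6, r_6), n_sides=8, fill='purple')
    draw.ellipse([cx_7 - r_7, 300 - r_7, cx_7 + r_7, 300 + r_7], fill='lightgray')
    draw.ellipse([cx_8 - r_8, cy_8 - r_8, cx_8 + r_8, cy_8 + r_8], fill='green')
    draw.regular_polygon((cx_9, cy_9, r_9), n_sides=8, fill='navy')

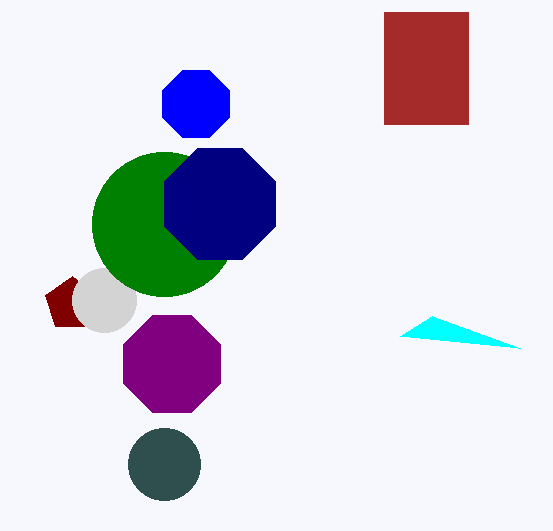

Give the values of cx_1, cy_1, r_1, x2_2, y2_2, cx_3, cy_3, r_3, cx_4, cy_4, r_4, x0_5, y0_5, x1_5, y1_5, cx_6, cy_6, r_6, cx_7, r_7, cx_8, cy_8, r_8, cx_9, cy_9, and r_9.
cx_1 = 196, cy_1 = 104, r_1 = 36, x2_2 = 520, y2_2 = 348, cx_3 = 164, cy_3 = 464, r_3 = 36, cx_4 = 72, cy_4 = 304, r_4 = 28, x0_5 = 384, y0_5 = 12, x1_5 = 468, y1_5 = 124, cx_6 = 172, cy_6 = 364, r_6 = 52, cx_7 = 104, r_7 = 32, cx_8 = 164, cy_8 = 224, r_8 = 72, cx_9 = 220, cy_9 = 204, r_9 = 60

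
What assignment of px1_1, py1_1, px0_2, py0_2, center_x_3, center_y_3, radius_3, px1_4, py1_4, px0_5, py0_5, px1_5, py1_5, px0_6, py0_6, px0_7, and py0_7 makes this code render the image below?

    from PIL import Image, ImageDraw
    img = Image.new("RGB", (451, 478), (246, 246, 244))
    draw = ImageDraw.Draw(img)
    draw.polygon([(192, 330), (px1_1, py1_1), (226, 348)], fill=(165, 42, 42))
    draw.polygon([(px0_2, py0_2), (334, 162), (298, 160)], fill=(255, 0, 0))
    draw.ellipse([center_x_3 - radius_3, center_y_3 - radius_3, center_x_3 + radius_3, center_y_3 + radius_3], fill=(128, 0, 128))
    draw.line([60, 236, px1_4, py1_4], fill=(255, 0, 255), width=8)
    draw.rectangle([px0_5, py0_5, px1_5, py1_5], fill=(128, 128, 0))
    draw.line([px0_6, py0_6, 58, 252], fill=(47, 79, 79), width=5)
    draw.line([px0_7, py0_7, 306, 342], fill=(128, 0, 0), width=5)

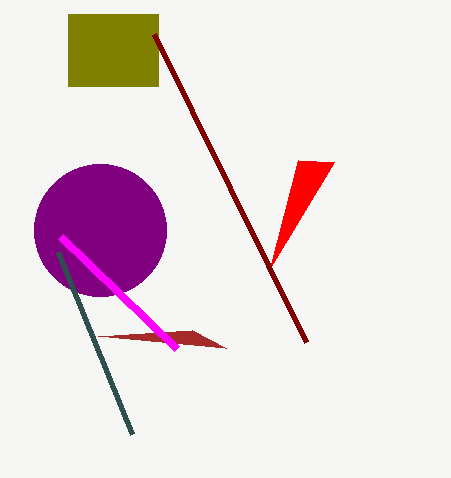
px1_1 = 98, py1_1 = 336, px0_2 = 270, py0_2 = 268, center_x_3 = 100, center_y_3 = 230, radius_3 = 66, px1_4 = 176, py1_4 = 348, px0_5 = 68, py0_5 = 14, px1_5 = 158, py1_5 = 86, px0_6 = 132, py0_6 = 434, px0_7 = 154, py0_7 = 34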